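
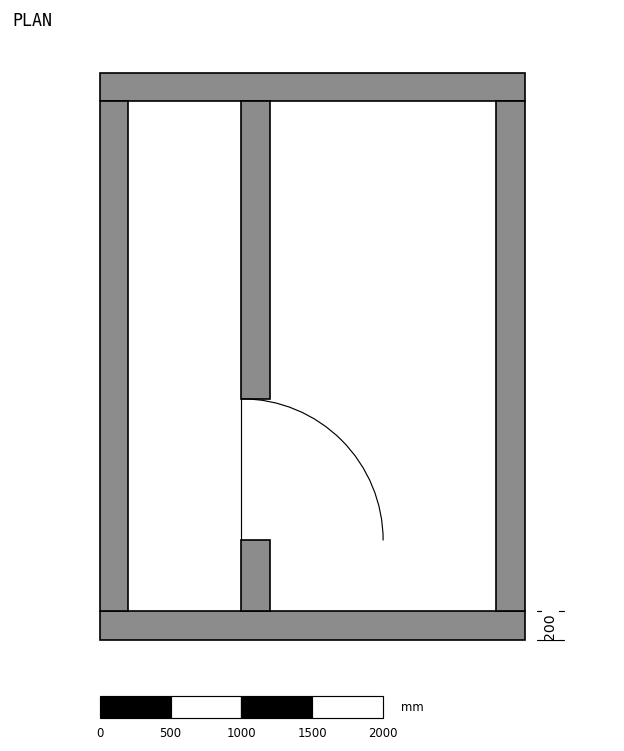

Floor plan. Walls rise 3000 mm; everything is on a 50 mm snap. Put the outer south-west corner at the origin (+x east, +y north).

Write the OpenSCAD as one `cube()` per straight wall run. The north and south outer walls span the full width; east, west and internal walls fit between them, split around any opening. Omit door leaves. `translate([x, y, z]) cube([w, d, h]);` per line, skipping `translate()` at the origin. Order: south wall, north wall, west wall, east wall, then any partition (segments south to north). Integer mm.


cube([3000, 200, 3000]);
translate([0, 3800, 0]) cube([3000, 200, 3000]);
translate([0, 200, 0]) cube([200, 3600, 3000]);
translate([2800, 200, 0]) cube([200, 3600, 3000]);
translate([1000, 200, 0]) cube([200, 500, 3000]);
translate([1000, 1700, 0]) cube([200, 2100, 3000]);


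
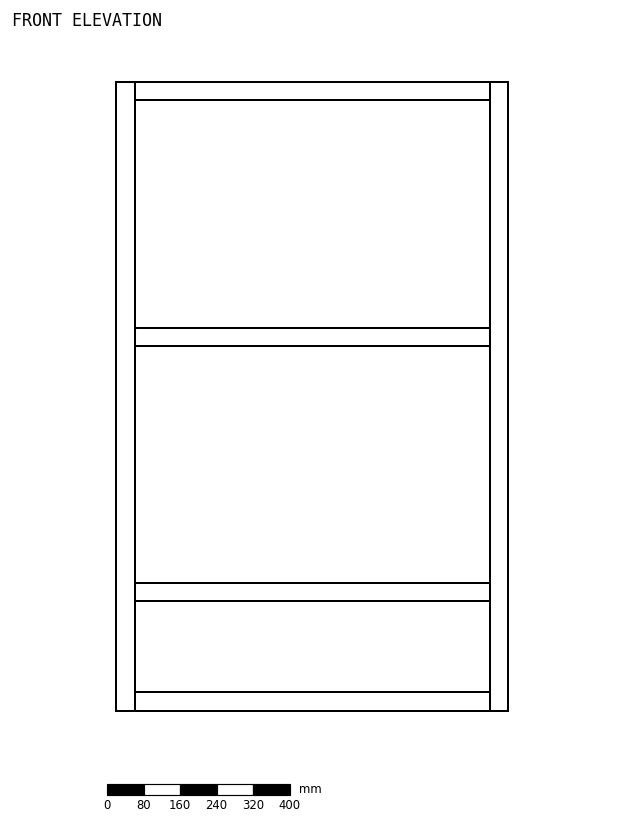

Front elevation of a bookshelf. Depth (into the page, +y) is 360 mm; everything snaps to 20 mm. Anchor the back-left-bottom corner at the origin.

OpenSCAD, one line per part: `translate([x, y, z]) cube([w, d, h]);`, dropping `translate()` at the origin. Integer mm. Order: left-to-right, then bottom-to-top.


cube([40, 360, 1380]);
translate([40, 0, 0]) cube([780, 360, 40]);
translate([40, 0, 240]) cube([780, 360, 40]);
translate([40, 0, 800]) cube([780, 360, 40]);
translate([40, 0, 1340]) cube([780, 360, 40]);
translate([820, 0, 0]) cube([40, 360, 1380]);


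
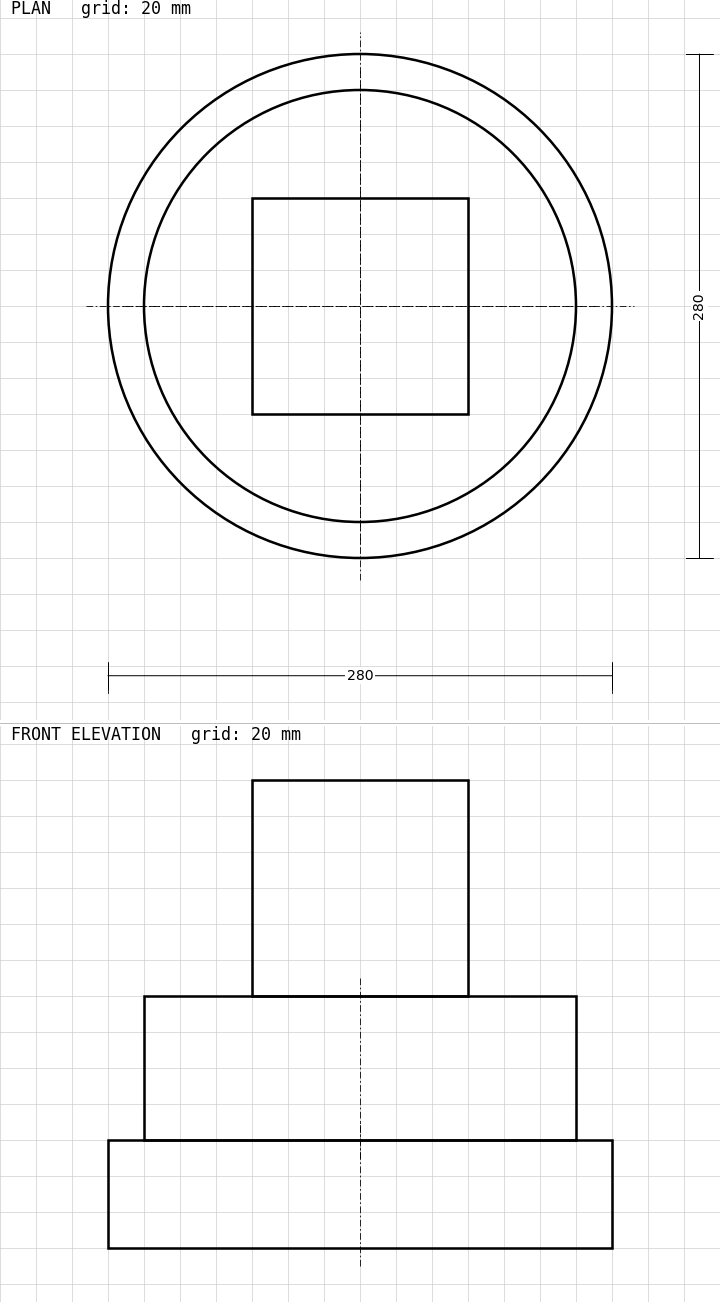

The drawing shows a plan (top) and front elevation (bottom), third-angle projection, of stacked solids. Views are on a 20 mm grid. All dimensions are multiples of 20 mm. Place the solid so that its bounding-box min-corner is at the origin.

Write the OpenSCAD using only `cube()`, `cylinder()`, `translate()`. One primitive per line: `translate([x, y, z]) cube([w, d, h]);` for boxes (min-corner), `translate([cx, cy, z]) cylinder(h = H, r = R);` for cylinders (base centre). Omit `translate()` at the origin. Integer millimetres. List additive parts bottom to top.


translate([140, 140, 0]) cylinder(h = 60, r = 140);
translate([140, 140, 60]) cylinder(h = 80, r = 120);
translate([80, 80, 140]) cube([120, 120, 120]);


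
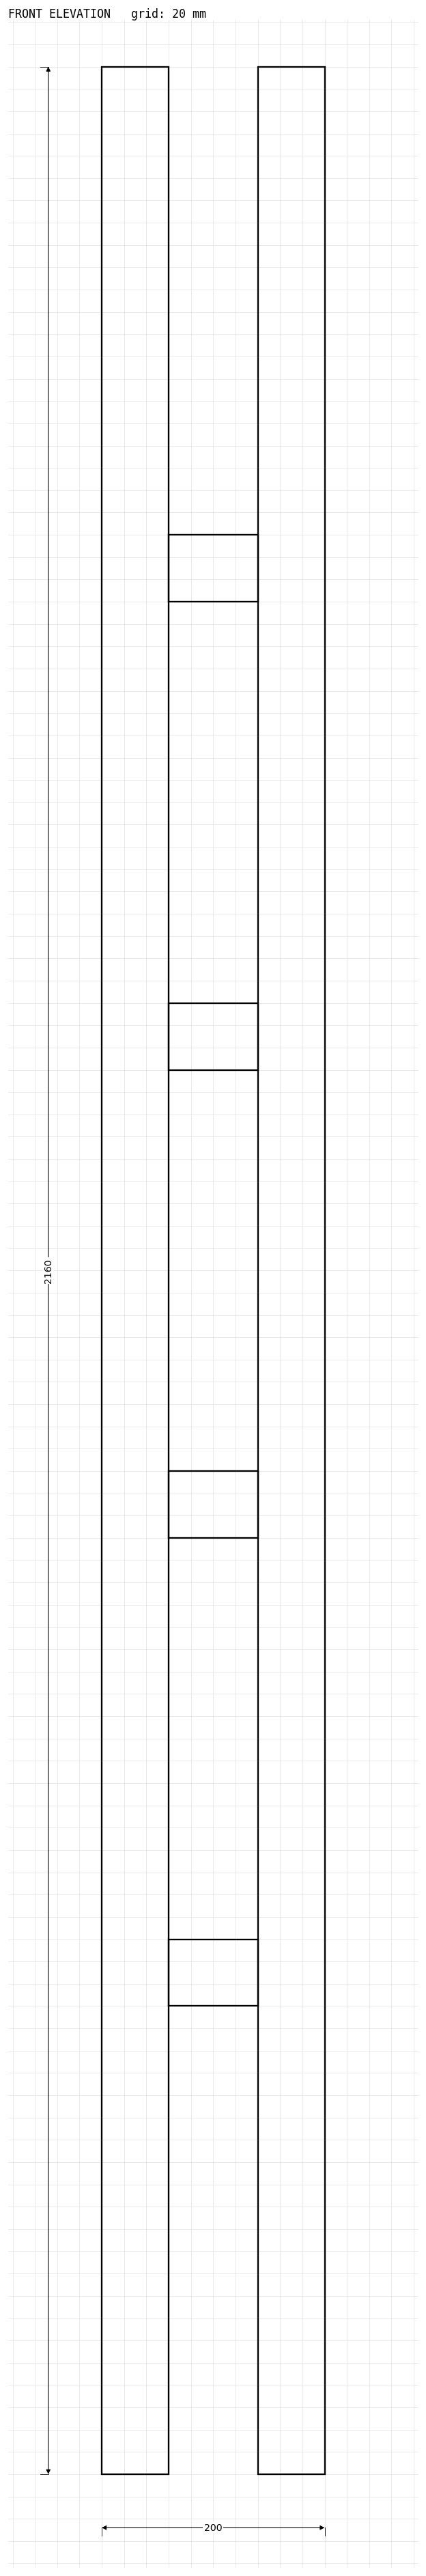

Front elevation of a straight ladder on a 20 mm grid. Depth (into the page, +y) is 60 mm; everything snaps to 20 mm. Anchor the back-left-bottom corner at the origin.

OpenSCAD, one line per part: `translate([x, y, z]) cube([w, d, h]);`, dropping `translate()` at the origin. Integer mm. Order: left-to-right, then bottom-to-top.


cube([60, 60, 2160]);
translate([60, 0, 420]) cube([80, 60, 60]);
translate([60, 0, 840]) cube([80, 60, 60]);
translate([60, 0, 1260]) cube([80, 60, 60]);
translate([60, 0, 1680]) cube([80, 60, 60]);
translate([140, 0, 0]) cube([60, 60, 2160]);


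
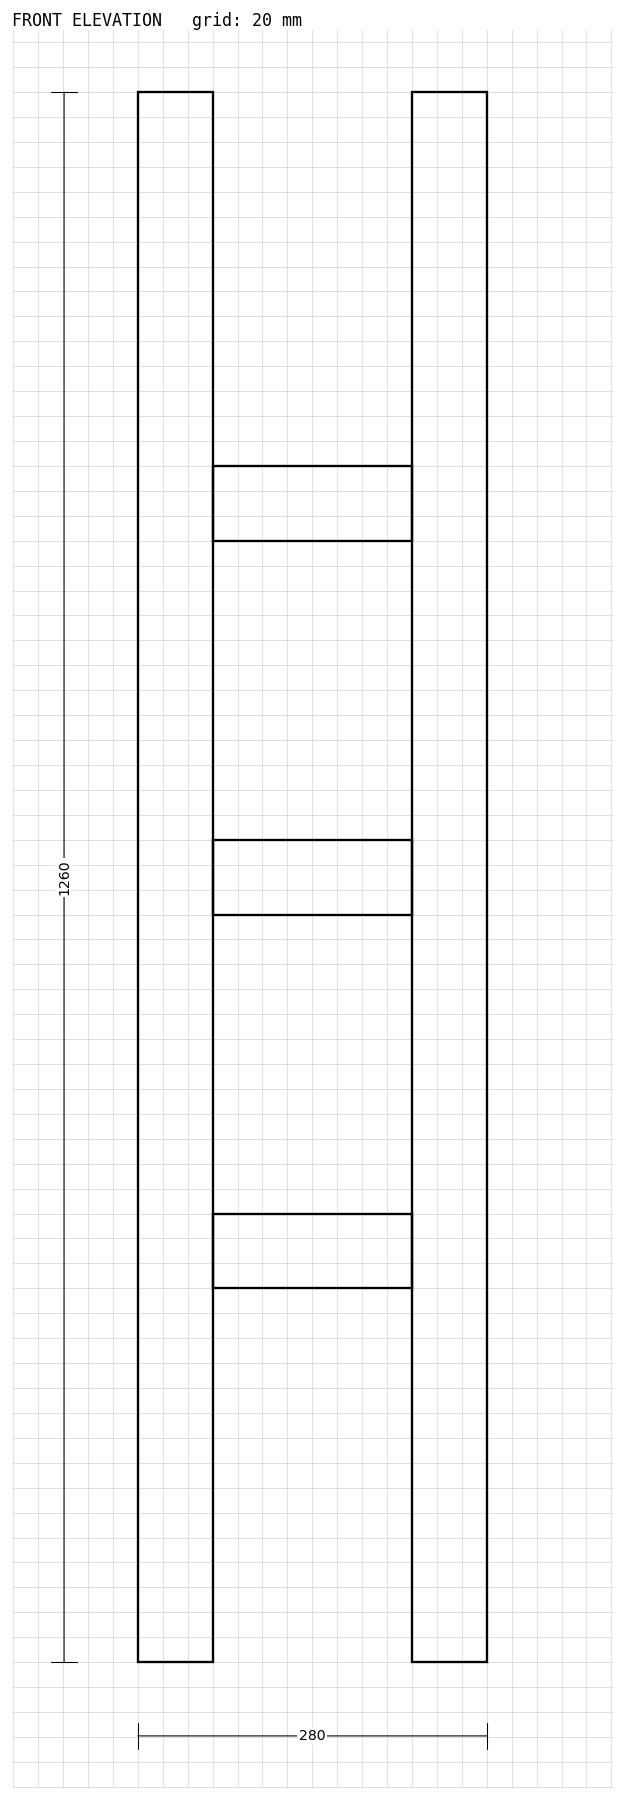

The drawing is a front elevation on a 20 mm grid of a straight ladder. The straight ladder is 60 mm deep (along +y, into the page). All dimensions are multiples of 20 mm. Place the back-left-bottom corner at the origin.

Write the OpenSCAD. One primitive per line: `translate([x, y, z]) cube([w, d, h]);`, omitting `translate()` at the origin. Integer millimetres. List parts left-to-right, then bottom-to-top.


cube([60, 60, 1260]);
translate([60, 0, 300]) cube([160, 60, 60]);
translate([60, 0, 600]) cube([160, 60, 60]);
translate([60, 0, 900]) cube([160, 60, 60]);
translate([220, 0, 0]) cube([60, 60, 1260]);


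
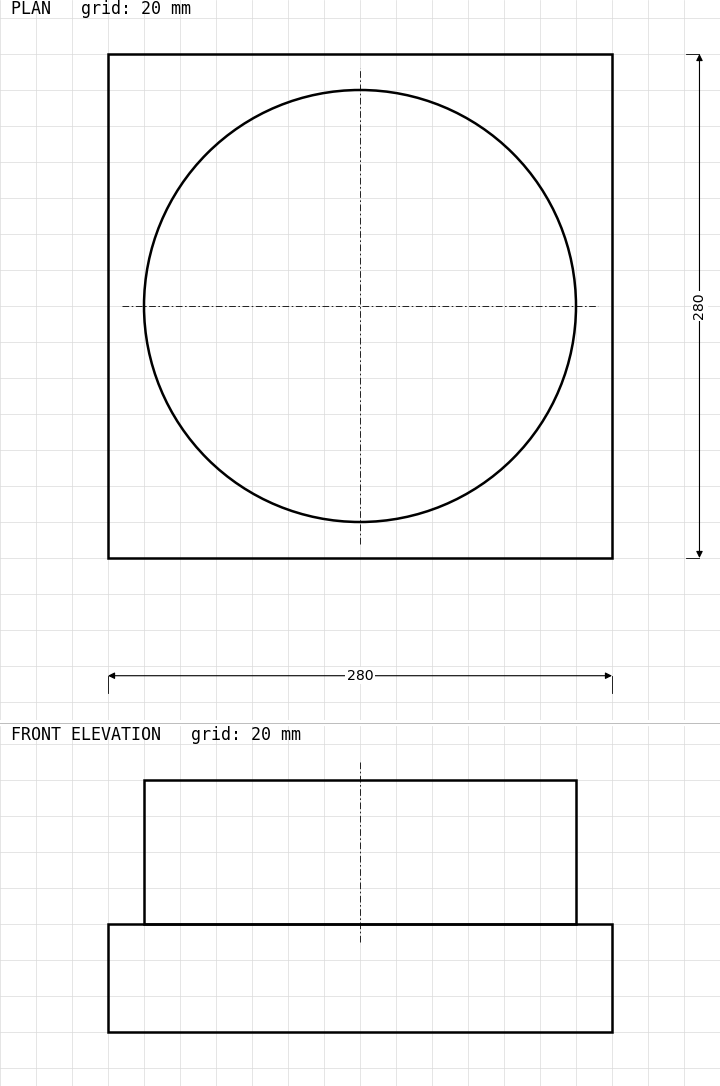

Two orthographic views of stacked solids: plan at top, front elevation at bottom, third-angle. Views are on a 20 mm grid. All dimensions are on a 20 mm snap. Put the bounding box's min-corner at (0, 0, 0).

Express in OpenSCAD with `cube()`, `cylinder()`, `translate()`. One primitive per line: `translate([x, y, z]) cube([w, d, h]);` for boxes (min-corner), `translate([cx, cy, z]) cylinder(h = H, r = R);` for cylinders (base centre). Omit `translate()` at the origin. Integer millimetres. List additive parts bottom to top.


cube([280, 280, 60]);
translate([140, 140, 60]) cylinder(h = 80, r = 120);


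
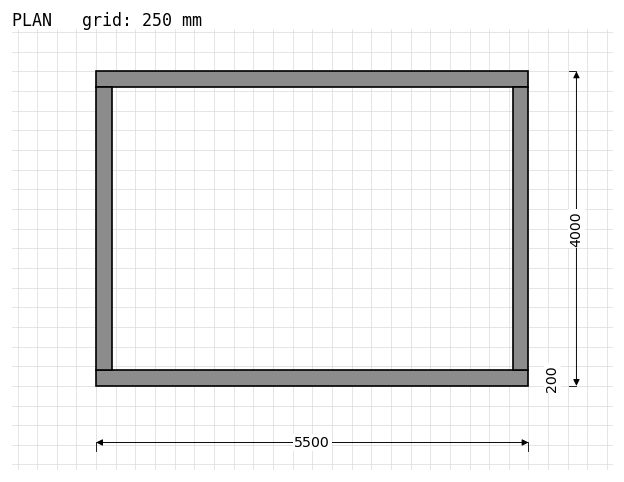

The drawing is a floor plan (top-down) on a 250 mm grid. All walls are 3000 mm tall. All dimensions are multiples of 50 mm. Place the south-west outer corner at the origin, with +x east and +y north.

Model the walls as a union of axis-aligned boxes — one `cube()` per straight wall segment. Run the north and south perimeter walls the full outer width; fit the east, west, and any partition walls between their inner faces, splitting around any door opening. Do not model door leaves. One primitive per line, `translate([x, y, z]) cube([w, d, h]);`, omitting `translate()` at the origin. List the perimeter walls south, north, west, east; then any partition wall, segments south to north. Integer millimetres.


cube([5500, 200, 3000]);
translate([0, 3800, 0]) cube([5500, 200, 3000]);
translate([0, 200, 0]) cube([200, 3600, 3000]);
translate([5300, 200, 0]) cube([200, 3600, 3000]);


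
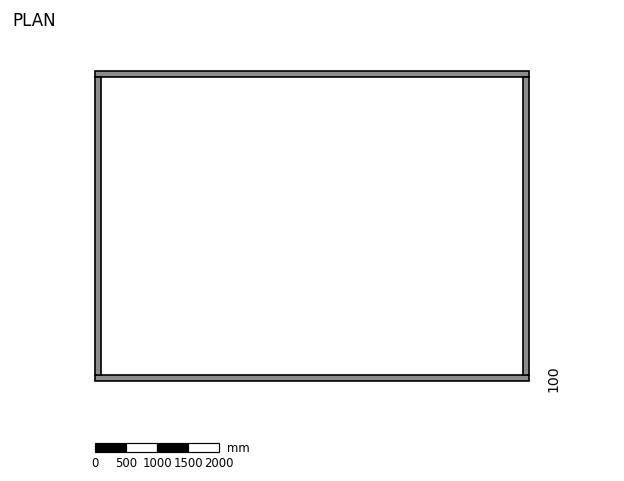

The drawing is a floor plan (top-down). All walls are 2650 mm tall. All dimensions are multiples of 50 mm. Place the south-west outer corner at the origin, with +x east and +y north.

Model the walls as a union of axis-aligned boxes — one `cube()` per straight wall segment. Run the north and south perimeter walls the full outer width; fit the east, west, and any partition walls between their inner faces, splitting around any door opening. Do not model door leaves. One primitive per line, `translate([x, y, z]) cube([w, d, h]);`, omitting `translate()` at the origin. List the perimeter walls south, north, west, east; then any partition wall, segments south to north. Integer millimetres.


cube([7000, 100, 2650]);
translate([0, 4900, 0]) cube([7000, 100, 2650]);
translate([0, 100, 0]) cube([100, 4800, 2650]);
translate([6900, 100, 0]) cube([100, 4800, 2650]);


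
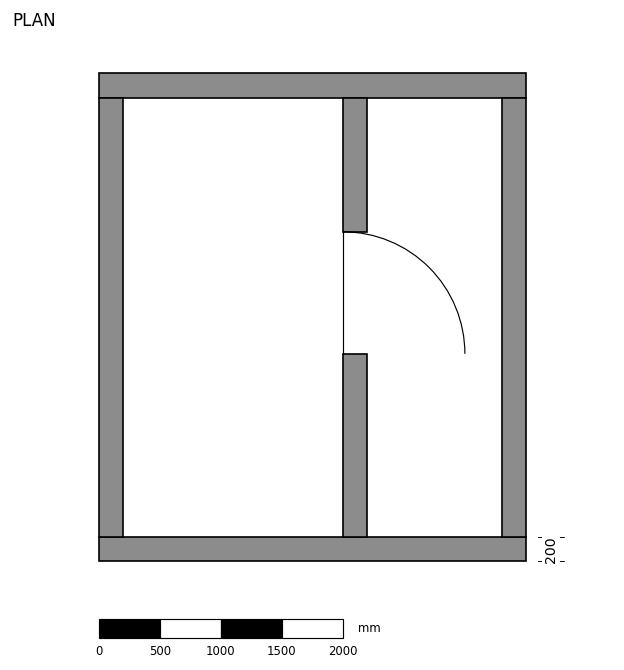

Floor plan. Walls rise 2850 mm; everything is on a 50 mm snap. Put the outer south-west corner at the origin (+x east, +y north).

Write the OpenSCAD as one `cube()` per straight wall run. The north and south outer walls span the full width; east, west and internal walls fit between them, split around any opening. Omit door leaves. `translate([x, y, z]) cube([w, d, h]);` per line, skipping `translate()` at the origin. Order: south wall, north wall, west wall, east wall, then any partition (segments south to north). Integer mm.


cube([3500, 200, 2850]);
translate([0, 3800, 0]) cube([3500, 200, 2850]);
translate([0, 200, 0]) cube([200, 3600, 2850]);
translate([3300, 200, 0]) cube([200, 3600, 2850]);
translate([2000, 200, 0]) cube([200, 1500, 2850]);
translate([2000, 2700, 0]) cube([200, 1100, 2850]);


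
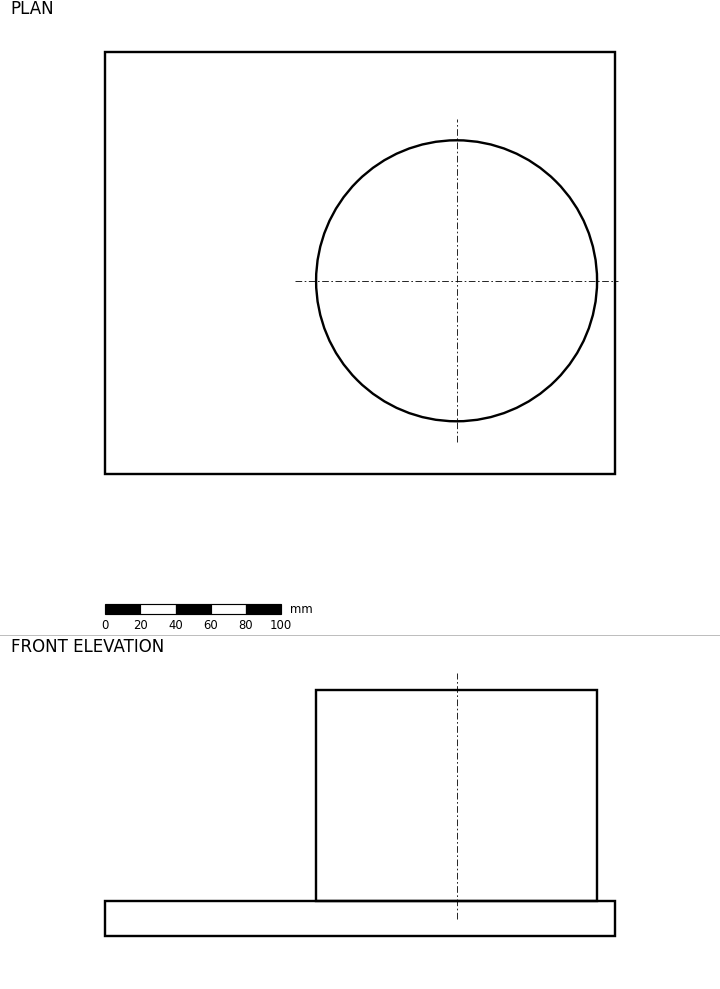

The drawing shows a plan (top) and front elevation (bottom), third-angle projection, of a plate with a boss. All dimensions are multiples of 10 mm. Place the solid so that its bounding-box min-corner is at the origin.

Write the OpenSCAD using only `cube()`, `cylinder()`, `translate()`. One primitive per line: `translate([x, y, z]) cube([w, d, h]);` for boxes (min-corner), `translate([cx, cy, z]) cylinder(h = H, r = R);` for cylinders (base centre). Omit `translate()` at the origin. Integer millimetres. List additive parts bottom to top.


cube([290, 240, 20]);
translate([200, 110, 20]) cylinder(h = 120, r = 80);


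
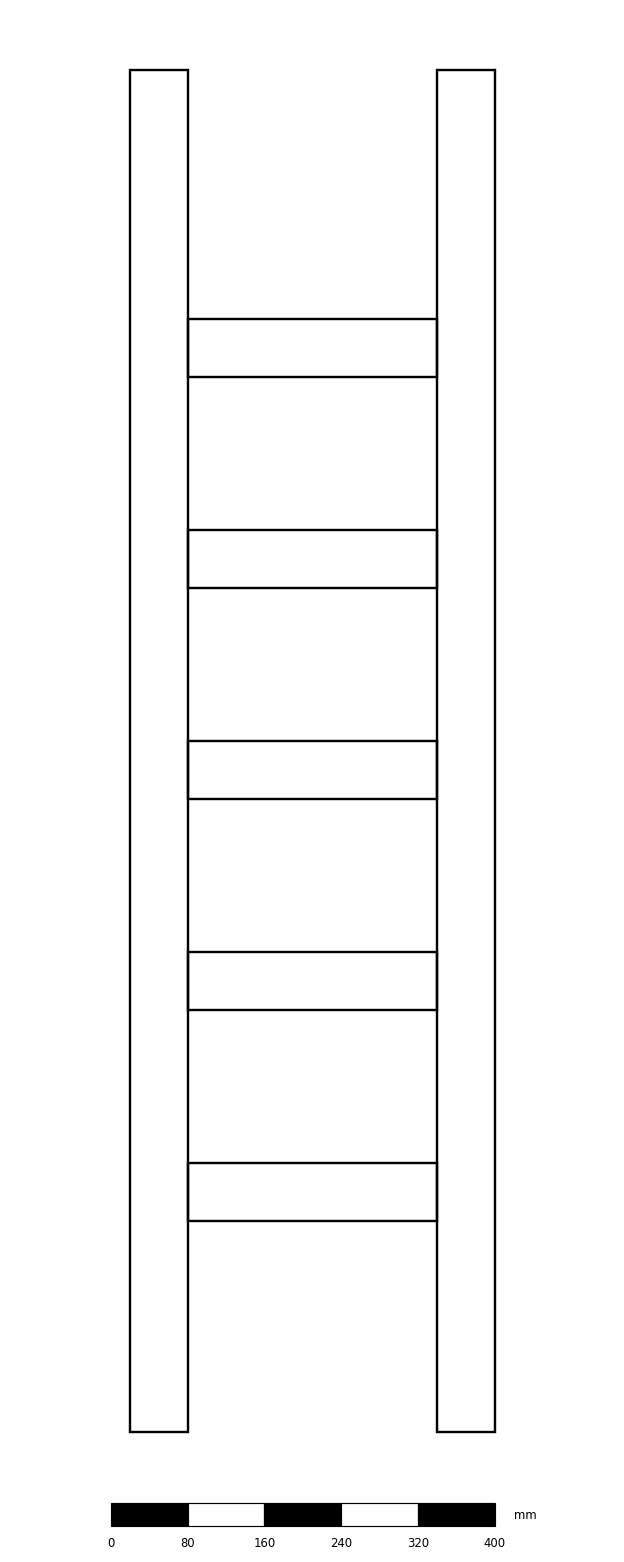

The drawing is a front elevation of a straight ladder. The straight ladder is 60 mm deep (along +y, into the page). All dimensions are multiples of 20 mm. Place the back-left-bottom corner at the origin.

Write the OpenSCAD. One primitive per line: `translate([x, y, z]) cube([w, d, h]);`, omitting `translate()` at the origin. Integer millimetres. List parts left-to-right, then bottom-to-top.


cube([60, 60, 1420]);
translate([60, 0, 220]) cube([260, 60, 60]);
translate([60, 0, 440]) cube([260, 60, 60]);
translate([60, 0, 660]) cube([260, 60, 60]);
translate([60, 0, 880]) cube([260, 60, 60]);
translate([60, 0, 1100]) cube([260, 60, 60]);
translate([320, 0, 0]) cube([60, 60, 1420]);


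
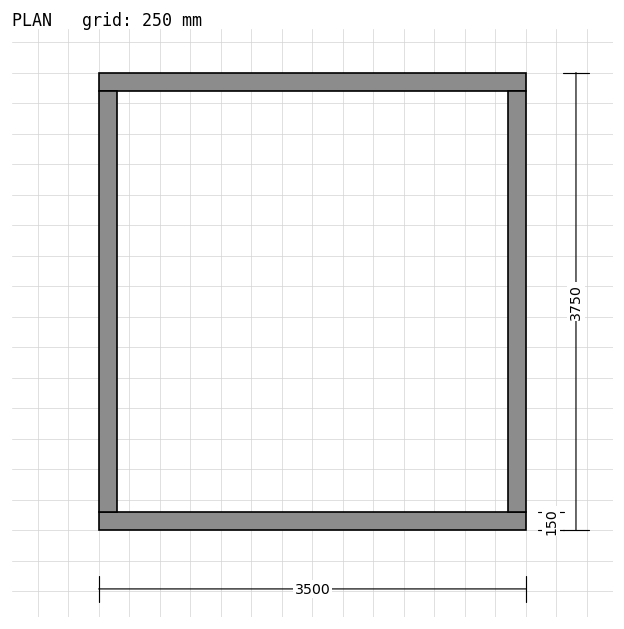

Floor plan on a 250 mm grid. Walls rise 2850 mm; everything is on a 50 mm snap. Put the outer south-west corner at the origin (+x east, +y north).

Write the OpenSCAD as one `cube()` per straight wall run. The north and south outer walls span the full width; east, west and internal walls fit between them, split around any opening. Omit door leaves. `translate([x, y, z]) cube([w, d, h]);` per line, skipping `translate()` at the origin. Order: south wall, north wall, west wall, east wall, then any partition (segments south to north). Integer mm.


cube([3500, 150, 2850]);
translate([0, 3600, 0]) cube([3500, 150, 2850]);
translate([0, 150, 0]) cube([150, 3450, 2850]);
translate([3350, 150, 0]) cube([150, 3450, 2850]);


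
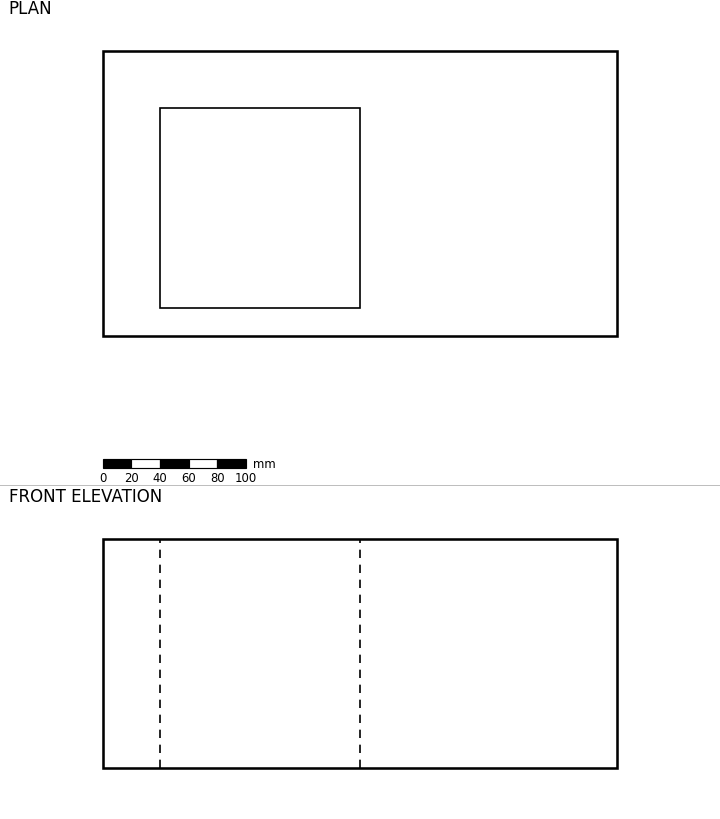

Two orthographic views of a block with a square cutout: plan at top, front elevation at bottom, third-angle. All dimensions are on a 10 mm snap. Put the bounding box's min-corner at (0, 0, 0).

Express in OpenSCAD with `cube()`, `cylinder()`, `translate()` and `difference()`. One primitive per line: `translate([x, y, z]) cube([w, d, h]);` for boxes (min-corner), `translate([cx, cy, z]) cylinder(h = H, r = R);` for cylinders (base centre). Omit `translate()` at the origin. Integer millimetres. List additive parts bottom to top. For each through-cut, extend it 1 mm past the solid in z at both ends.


difference() {
  cube([360, 200, 160]);
  translate([40, 20, -1]) cube([140, 140, 162]);
}


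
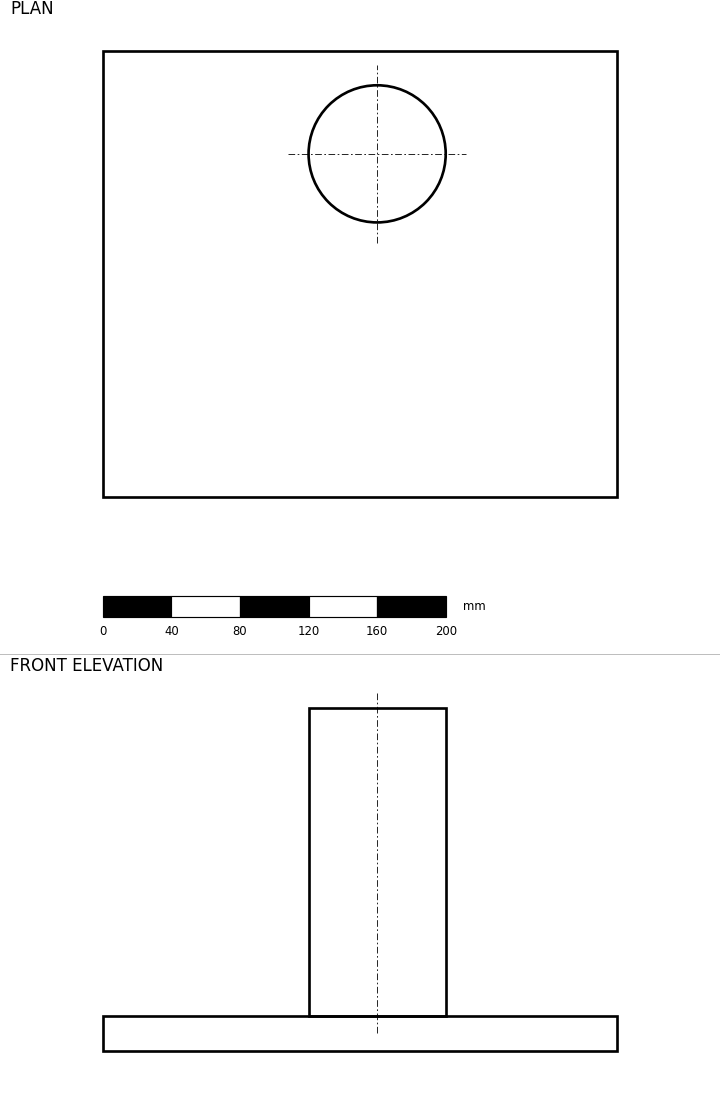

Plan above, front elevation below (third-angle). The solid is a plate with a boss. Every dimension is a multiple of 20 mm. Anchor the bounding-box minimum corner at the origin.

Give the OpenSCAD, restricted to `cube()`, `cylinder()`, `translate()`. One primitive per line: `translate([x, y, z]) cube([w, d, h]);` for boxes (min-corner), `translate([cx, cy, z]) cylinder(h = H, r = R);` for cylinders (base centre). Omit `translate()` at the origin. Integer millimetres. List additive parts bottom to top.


cube([300, 260, 20]);
translate([160, 200, 20]) cylinder(h = 180, r = 40);


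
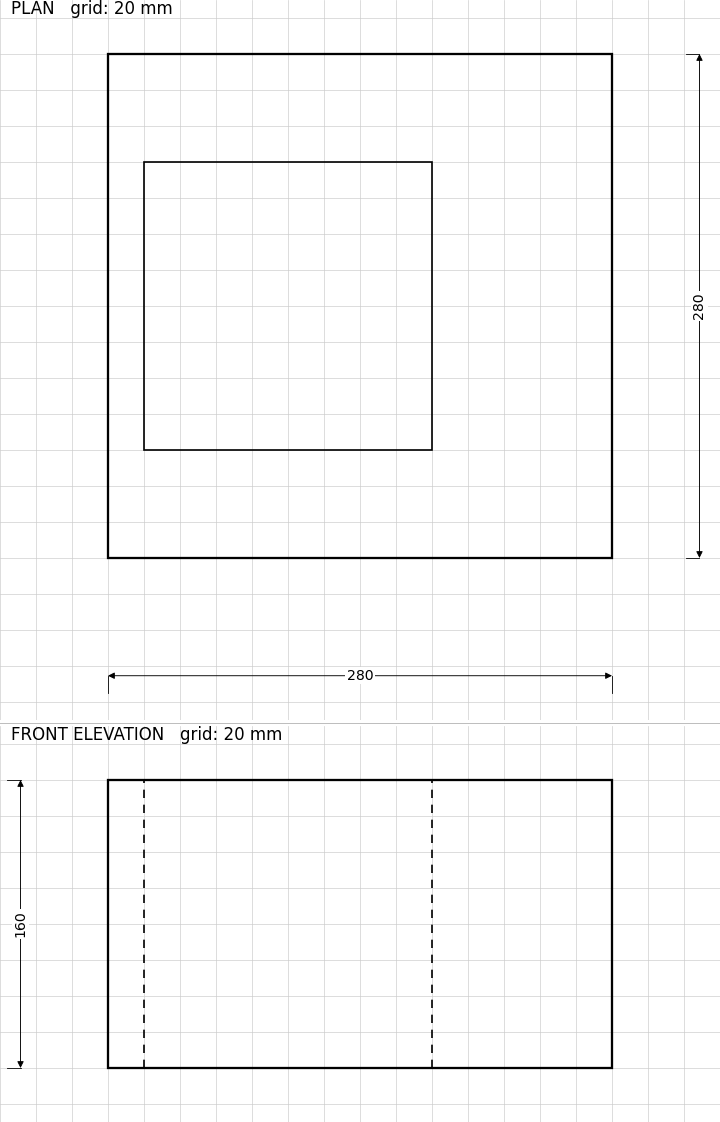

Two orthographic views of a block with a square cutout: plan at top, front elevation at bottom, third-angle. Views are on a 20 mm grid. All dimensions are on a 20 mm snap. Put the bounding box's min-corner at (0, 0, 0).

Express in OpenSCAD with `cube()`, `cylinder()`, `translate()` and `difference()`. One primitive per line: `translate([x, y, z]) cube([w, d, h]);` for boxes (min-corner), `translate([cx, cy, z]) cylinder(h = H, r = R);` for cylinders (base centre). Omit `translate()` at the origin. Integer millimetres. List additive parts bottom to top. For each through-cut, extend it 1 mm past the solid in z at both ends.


difference() {
  cube([280, 280, 160]);
  translate([20, 60, -1]) cube([160, 160, 162]);
}


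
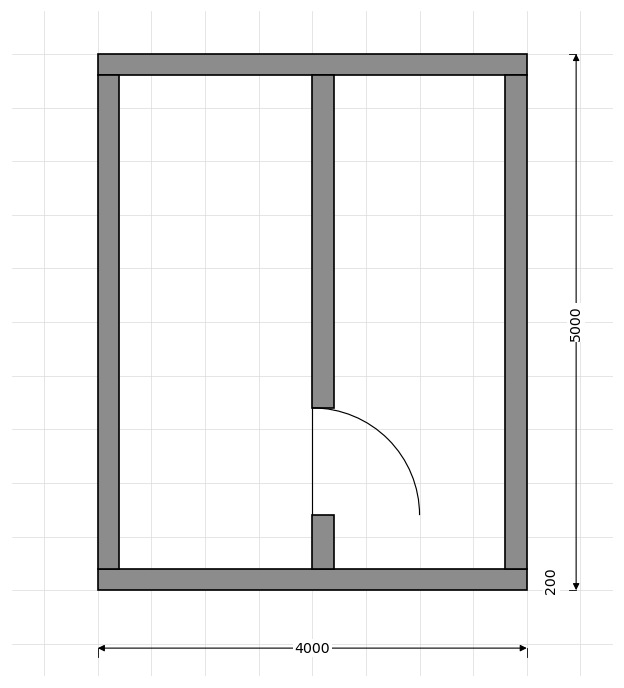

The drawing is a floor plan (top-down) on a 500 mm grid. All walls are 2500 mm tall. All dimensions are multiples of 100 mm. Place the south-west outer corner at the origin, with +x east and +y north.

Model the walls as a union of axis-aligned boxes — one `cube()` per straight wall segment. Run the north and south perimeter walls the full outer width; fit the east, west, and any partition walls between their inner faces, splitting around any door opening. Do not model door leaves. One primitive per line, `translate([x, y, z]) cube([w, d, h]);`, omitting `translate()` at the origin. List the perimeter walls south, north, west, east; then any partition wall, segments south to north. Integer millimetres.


cube([4000, 200, 2500]);
translate([0, 4800, 0]) cube([4000, 200, 2500]);
translate([0, 200, 0]) cube([200, 4600, 2500]);
translate([3800, 200, 0]) cube([200, 4600, 2500]);
translate([2000, 200, 0]) cube([200, 500, 2500]);
translate([2000, 1700, 0]) cube([200, 3100, 2500]);


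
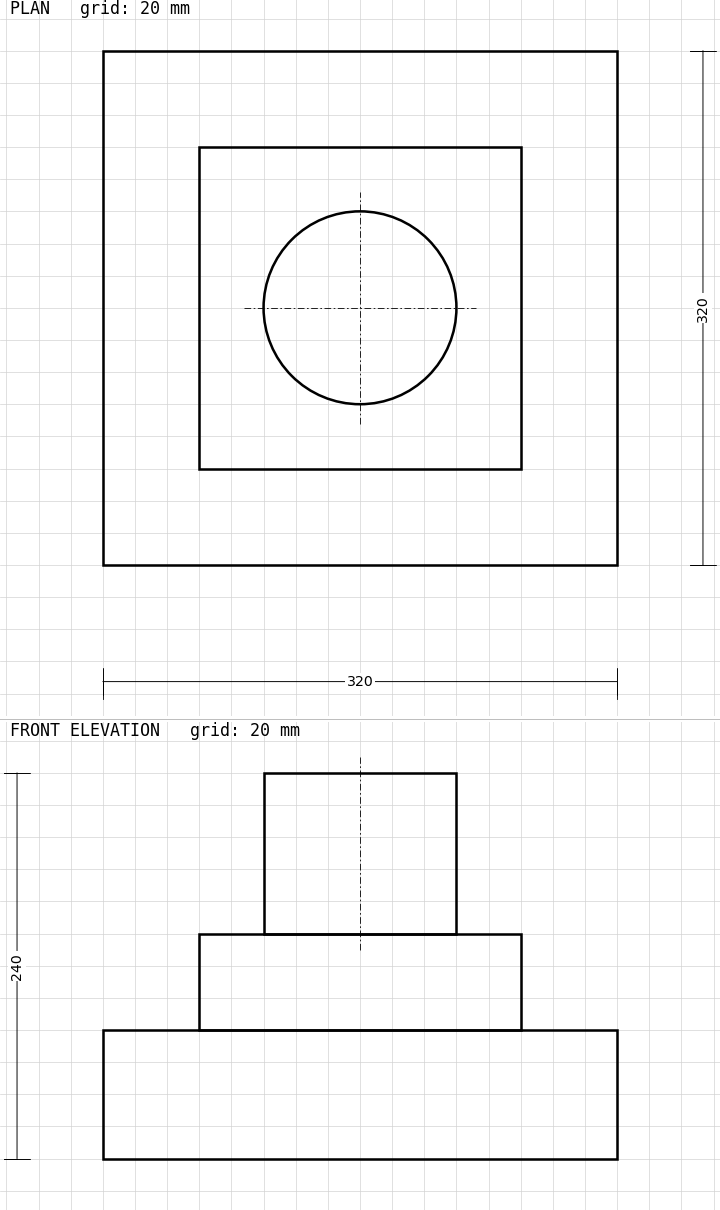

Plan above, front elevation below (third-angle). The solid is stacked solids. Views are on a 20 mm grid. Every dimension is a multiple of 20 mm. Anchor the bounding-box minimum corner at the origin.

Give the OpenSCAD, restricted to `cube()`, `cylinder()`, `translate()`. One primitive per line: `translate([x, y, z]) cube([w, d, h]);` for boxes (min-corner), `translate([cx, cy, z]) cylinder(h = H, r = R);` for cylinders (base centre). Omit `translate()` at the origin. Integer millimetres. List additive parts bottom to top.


cube([320, 320, 80]);
translate([60, 60, 80]) cube([200, 200, 60]);
translate([160, 160, 140]) cylinder(h = 100, r = 60);


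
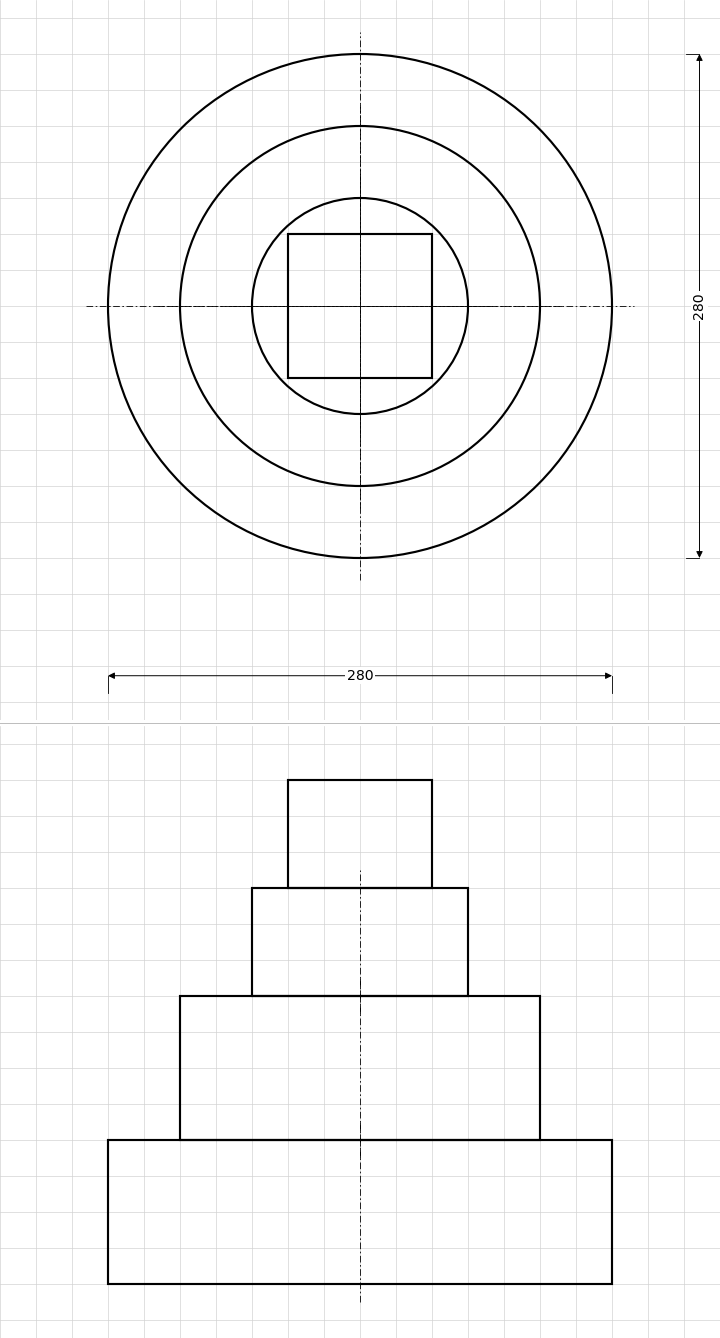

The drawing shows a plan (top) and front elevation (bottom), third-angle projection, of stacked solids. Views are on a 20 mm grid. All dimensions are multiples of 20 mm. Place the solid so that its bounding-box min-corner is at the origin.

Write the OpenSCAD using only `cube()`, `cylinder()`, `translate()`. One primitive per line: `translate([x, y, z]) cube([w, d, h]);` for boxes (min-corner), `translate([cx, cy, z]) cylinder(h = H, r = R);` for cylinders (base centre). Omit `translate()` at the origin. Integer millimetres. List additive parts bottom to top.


translate([140, 140, 0]) cylinder(h = 80, r = 140);
translate([140, 140, 80]) cylinder(h = 80, r = 100);
translate([140, 140, 160]) cylinder(h = 60, r = 60);
translate([100, 100, 220]) cube([80, 80, 60]);


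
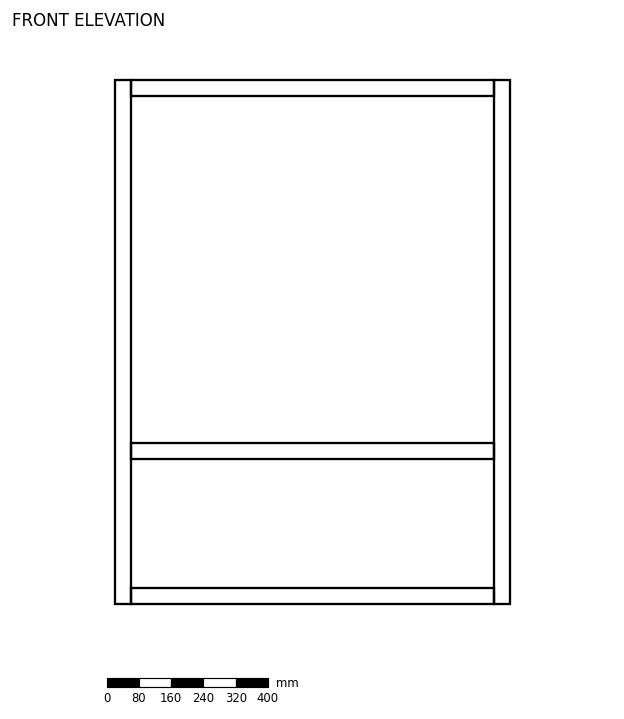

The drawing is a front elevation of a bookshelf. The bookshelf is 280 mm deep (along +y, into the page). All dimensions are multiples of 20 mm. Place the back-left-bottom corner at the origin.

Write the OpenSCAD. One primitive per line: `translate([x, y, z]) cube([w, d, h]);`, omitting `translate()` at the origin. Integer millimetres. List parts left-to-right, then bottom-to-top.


cube([40, 280, 1300]);
translate([40, 0, 0]) cube([900, 280, 40]);
translate([40, 0, 360]) cube([900, 280, 40]);
translate([40, 0, 1260]) cube([900, 280, 40]);
translate([940, 0, 0]) cube([40, 280, 1300]);


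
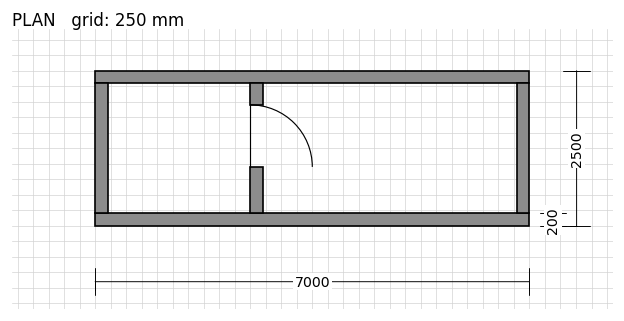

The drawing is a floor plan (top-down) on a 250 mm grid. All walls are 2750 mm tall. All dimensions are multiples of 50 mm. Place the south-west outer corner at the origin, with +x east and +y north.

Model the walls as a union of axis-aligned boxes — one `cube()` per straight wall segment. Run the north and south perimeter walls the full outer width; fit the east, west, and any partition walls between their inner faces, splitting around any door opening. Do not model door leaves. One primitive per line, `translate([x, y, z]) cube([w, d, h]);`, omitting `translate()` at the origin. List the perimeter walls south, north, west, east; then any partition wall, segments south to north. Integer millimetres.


cube([7000, 200, 2750]);
translate([0, 2300, 0]) cube([7000, 200, 2750]);
translate([0, 200, 0]) cube([200, 2100, 2750]);
translate([6800, 200, 0]) cube([200, 2100, 2750]);
translate([2500, 200, 0]) cube([200, 750, 2750]);
translate([2500, 1950, 0]) cube([200, 350, 2750]);


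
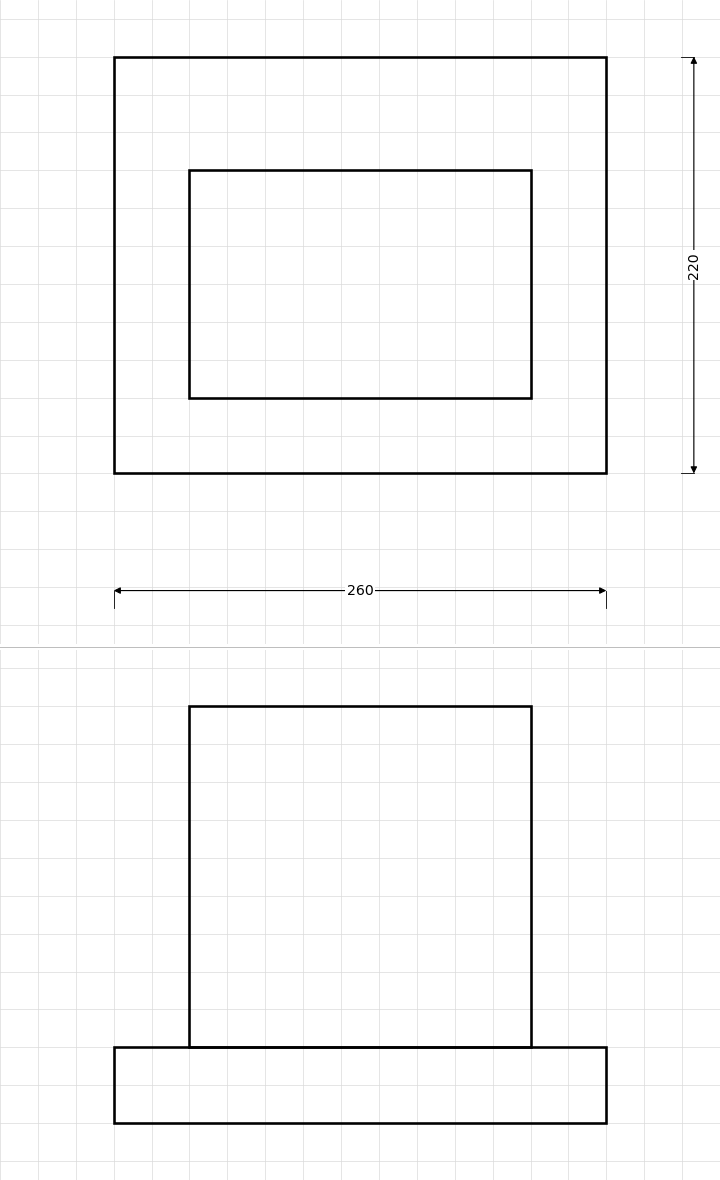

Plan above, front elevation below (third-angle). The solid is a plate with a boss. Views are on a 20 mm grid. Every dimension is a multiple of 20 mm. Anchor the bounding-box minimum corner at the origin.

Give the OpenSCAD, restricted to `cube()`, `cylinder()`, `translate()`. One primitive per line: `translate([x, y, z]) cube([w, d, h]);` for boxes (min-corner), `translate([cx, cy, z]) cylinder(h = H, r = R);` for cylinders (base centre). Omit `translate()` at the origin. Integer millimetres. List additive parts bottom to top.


cube([260, 220, 40]);
translate([40, 40, 40]) cube([180, 120, 180]);


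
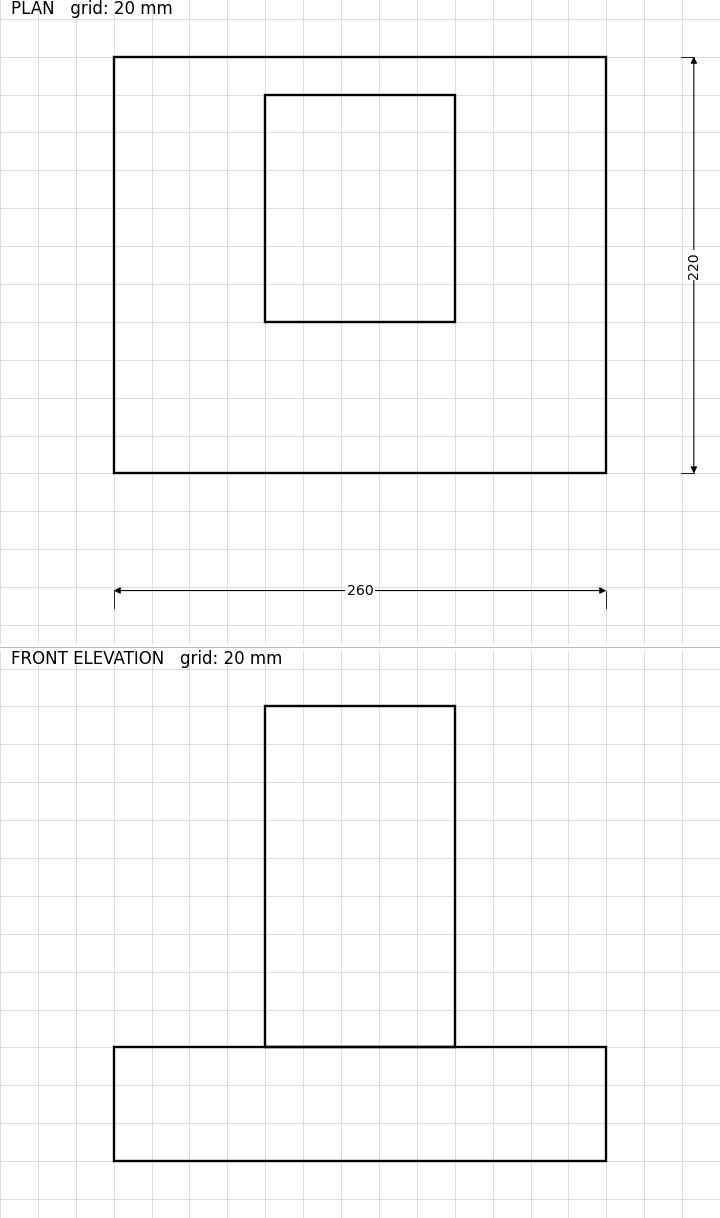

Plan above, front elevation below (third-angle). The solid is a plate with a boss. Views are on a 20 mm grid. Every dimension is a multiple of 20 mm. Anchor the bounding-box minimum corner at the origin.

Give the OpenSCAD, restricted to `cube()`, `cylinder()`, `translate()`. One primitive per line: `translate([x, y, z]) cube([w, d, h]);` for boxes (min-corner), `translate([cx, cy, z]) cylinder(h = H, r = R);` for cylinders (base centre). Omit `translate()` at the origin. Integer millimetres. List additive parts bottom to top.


cube([260, 220, 60]);
translate([80, 80, 60]) cube([100, 120, 180]);


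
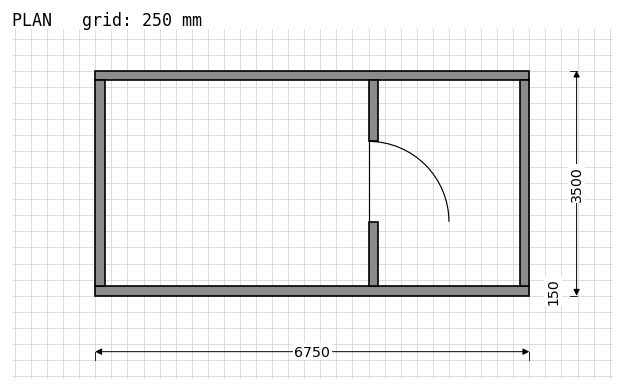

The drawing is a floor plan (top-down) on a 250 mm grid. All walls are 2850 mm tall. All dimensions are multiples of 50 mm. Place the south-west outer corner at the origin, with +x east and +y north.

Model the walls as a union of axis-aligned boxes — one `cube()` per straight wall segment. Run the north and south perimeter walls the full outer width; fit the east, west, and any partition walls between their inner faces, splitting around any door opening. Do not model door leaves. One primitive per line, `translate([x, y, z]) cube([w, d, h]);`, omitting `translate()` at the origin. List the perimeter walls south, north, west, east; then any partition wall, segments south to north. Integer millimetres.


cube([6750, 150, 2850]);
translate([0, 3350, 0]) cube([6750, 150, 2850]);
translate([0, 150, 0]) cube([150, 3200, 2850]);
translate([6600, 150, 0]) cube([150, 3200, 2850]);
translate([4250, 150, 0]) cube([150, 1000, 2850]);
translate([4250, 2400, 0]) cube([150, 950, 2850]);


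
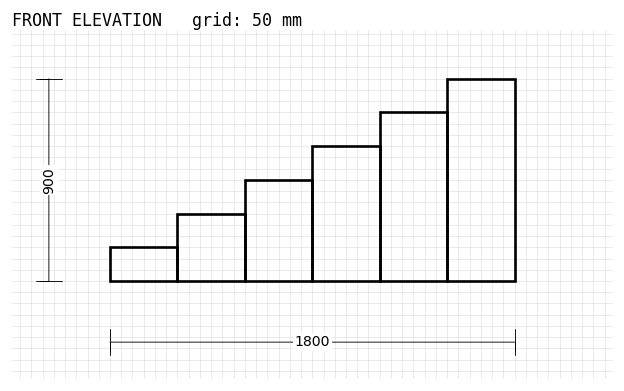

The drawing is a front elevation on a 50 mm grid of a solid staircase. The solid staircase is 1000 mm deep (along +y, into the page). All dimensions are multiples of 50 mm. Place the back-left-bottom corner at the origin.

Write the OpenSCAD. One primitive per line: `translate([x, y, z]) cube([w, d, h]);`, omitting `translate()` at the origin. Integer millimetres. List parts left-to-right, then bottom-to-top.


cube([300, 1000, 150]);
translate([300, 0, 0]) cube([300, 1000, 300]);
translate([600, 0, 0]) cube([300, 1000, 450]);
translate([900, 0, 0]) cube([300, 1000, 600]);
translate([1200, 0, 0]) cube([300, 1000, 750]);
translate([1500, 0, 0]) cube([300, 1000, 900]);


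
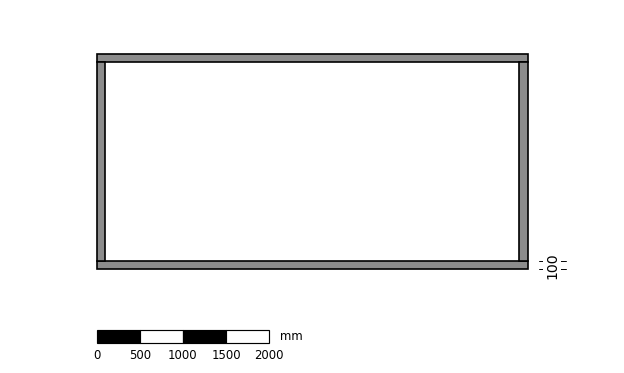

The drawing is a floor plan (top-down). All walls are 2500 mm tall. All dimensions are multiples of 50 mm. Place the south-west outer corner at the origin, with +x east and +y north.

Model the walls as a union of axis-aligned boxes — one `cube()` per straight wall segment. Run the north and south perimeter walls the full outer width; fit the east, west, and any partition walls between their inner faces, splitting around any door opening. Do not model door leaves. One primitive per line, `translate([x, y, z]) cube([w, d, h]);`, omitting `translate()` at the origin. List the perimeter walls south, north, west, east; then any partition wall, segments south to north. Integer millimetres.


cube([5000, 100, 2500]);
translate([0, 2400, 0]) cube([5000, 100, 2500]);
translate([0, 100, 0]) cube([100, 2300, 2500]);
translate([4900, 100, 0]) cube([100, 2300, 2500]);


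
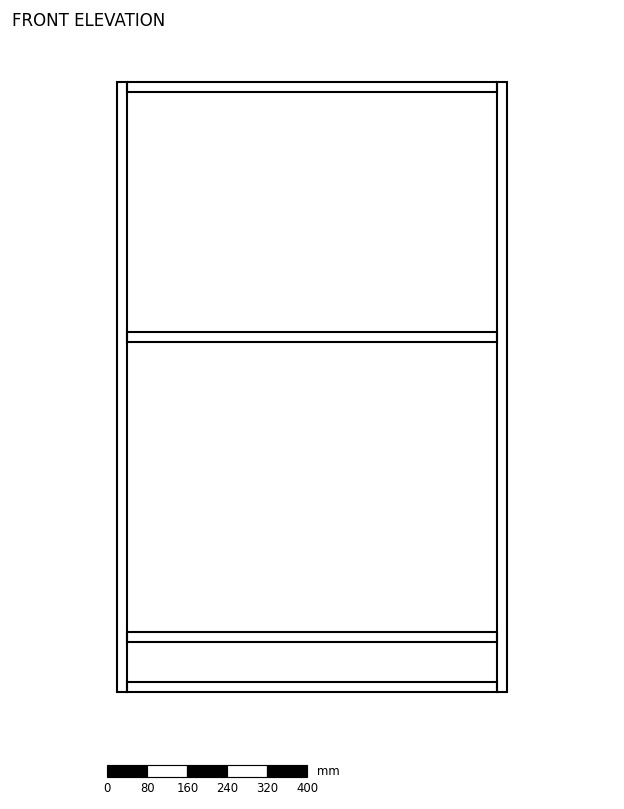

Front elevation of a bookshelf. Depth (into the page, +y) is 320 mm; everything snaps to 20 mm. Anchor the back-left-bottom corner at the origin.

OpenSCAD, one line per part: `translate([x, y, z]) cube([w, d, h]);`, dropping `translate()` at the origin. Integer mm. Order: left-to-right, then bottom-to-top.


cube([20, 320, 1220]);
translate([20, 0, 0]) cube([740, 320, 20]);
translate([20, 0, 100]) cube([740, 320, 20]);
translate([20, 0, 700]) cube([740, 320, 20]);
translate([20, 0, 1200]) cube([740, 320, 20]);
translate([760, 0, 0]) cube([20, 320, 1220]);


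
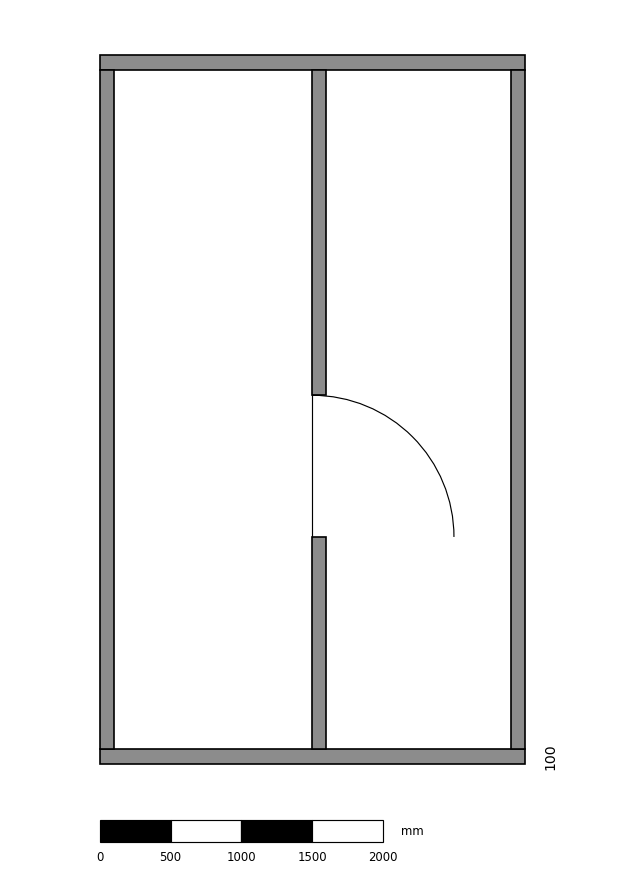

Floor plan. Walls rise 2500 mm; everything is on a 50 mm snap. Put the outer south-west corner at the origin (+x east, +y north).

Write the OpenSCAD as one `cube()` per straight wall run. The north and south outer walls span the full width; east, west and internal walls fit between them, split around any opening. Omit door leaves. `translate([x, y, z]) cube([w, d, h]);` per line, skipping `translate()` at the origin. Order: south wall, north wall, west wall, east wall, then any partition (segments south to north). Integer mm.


cube([3000, 100, 2500]);
translate([0, 4900, 0]) cube([3000, 100, 2500]);
translate([0, 100, 0]) cube([100, 4800, 2500]);
translate([2900, 100, 0]) cube([100, 4800, 2500]);
translate([1500, 100, 0]) cube([100, 1500, 2500]);
translate([1500, 2600, 0]) cube([100, 2300, 2500]);


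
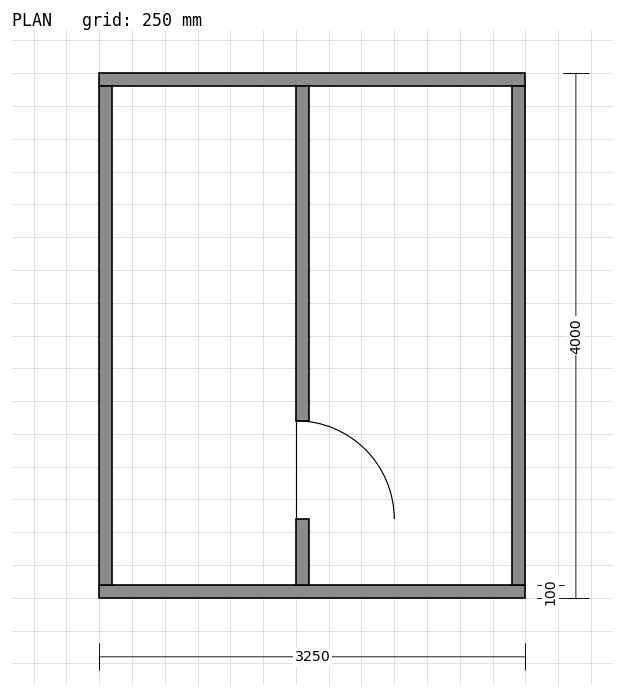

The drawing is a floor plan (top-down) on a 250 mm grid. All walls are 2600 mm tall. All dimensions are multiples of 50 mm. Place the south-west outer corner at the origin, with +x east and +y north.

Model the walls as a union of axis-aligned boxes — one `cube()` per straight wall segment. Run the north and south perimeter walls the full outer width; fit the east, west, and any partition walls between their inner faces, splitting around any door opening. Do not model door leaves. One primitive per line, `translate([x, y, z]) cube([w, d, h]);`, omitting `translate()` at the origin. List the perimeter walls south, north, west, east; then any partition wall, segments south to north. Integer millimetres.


cube([3250, 100, 2600]);
translate([0, 3900, 0]) cube([3250, 100, 2600]);
translate([0, 100, 0]) cube([100, 3800, 2600]);
translate([3150, 100, 0]) cube([100, 3800, 2600]);
translate([1500, 100, 0]) cube([100, 500, 2600]);
translate([1500, 1350, 0]) cube([100, 2550, 2600]);


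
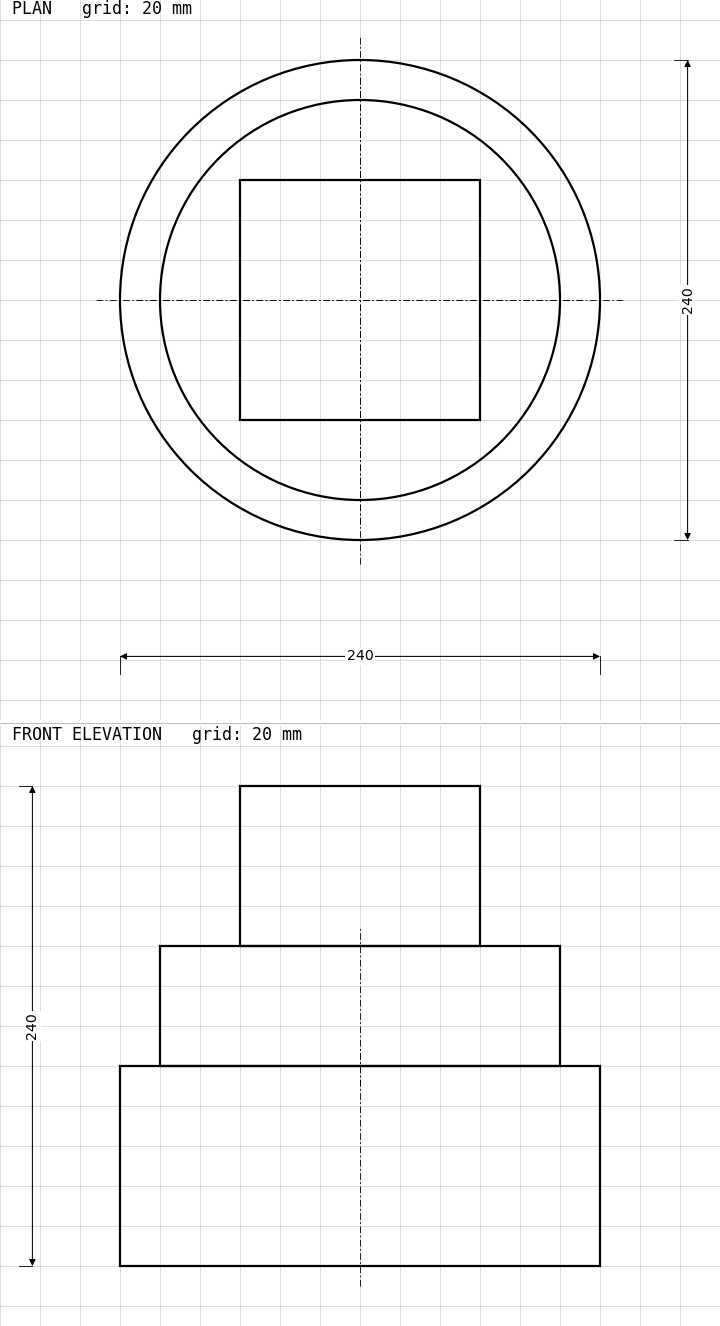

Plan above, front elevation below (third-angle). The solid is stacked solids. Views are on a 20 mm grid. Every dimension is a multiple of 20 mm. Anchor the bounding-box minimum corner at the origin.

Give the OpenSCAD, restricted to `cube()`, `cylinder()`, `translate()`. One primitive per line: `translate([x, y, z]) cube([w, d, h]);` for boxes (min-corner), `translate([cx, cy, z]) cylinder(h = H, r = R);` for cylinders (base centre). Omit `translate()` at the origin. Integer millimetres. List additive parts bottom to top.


translate([120, 120, 0]) cylinder(h = 100, r = 120);
translate([120, 120, 100]) cylinder(h = 60, r = 100);
translate([60, 60, 160]) cube([120, 120, 80]);


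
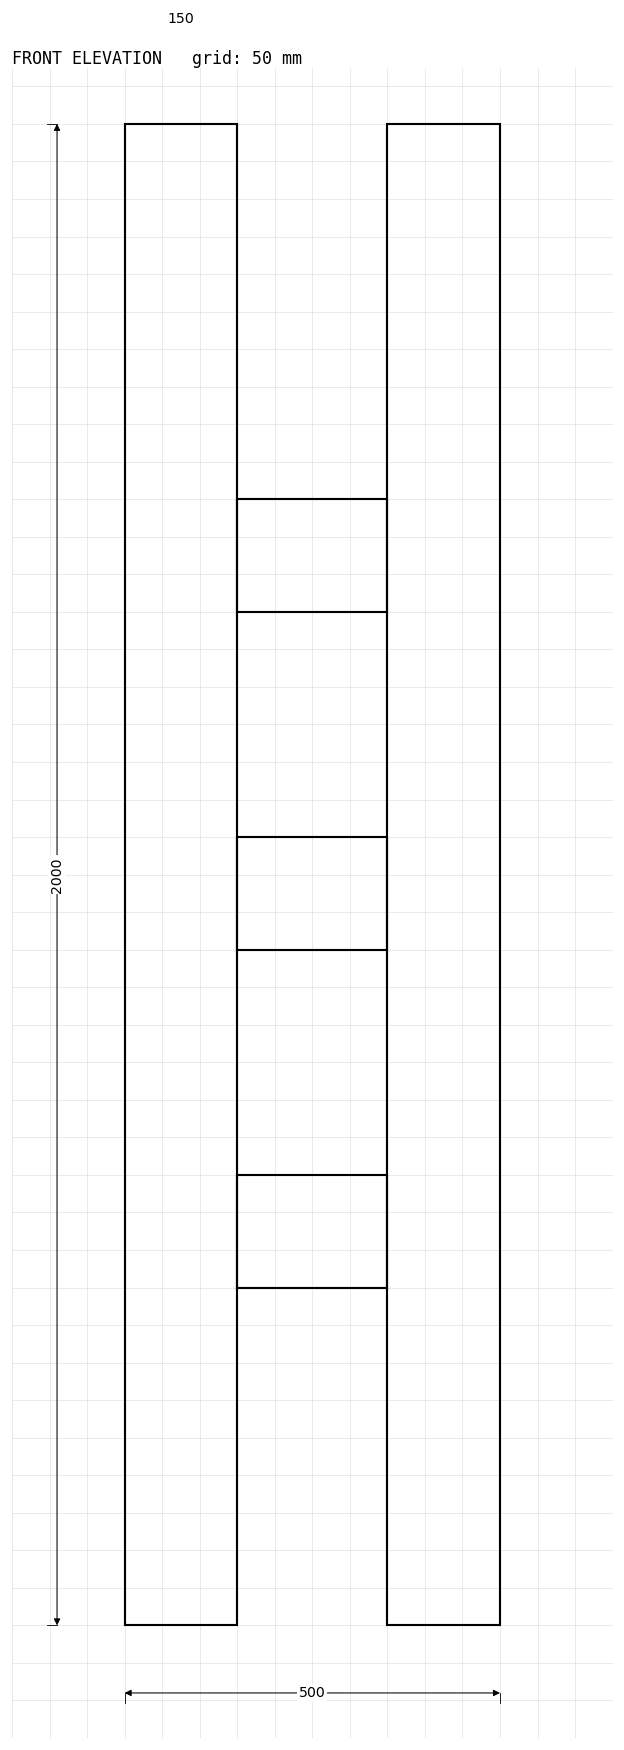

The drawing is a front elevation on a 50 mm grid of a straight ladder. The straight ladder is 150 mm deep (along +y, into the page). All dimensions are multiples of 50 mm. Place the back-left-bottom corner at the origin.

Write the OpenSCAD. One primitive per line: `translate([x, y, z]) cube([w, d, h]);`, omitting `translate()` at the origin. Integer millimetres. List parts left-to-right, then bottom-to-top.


cube([150, 150, 2000]);
translate([150, 0, 450]) cube([200, 150, 150]);
translate([150, 0, 900]) cube([200, 150, 150]);
translate([150, 0, 1350]) cube([200, 150, 150]);
translate([350, 0, 0]) cube([150, 150, 2000]);


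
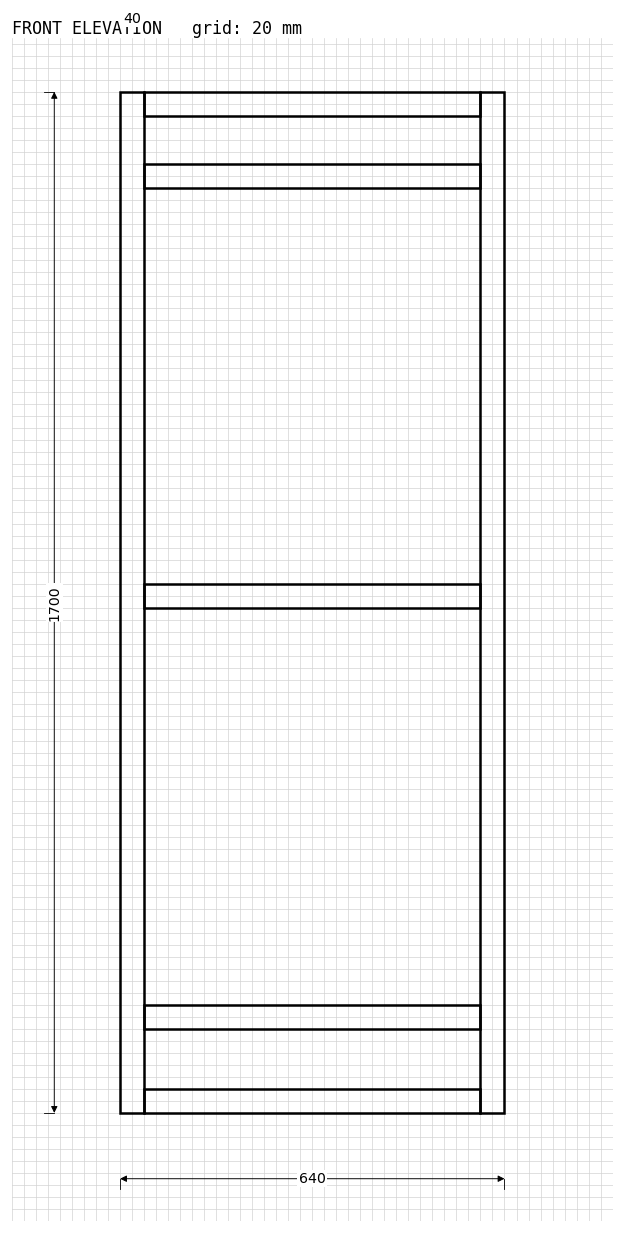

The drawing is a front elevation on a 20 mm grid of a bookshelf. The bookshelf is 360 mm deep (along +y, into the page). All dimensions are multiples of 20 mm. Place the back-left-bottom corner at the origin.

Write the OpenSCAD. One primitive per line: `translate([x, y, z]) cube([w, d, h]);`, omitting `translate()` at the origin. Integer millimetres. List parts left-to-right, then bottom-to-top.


cube([40, 360, 1700]);
translate([40, 0, 0]) cube([560, 360, 40]);
translate([40, 0, 140]) cube([560, 360, 40]);
translate([40, 0, 840]) cube([560, 360, 40]);
translate([40, 0, 1540]) cube([560, 360, 40]);
translate([40, 0, 1660]) cube([560, 360, 40]);
translate([600, 0, 0]) cube([40, 360, 1700]);


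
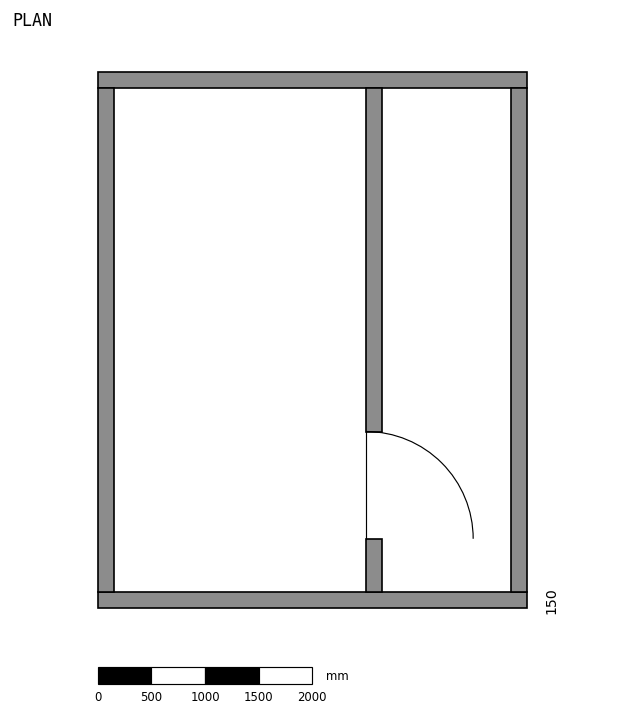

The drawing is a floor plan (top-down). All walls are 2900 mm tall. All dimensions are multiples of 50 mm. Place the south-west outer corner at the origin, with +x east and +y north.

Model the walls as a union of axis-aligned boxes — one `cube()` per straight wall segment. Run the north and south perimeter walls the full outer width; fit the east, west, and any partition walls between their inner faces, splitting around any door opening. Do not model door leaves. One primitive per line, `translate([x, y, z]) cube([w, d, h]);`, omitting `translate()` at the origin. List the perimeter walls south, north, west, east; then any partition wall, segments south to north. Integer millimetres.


cube([4000, 150, 2900]);
translate([0, 4850, 0]) cube([4000, 150, 2900]);
translate([0, 150, 0]) cube([150, 4700, 2900]);
translate([3850, 150, 0]) cube([150, 4700, 2900]);
translate([2500, 150, 0]) cube([150, 500, 2900]);
translate([2500, 1650, 0]) cube([150, 3200, 2900]);


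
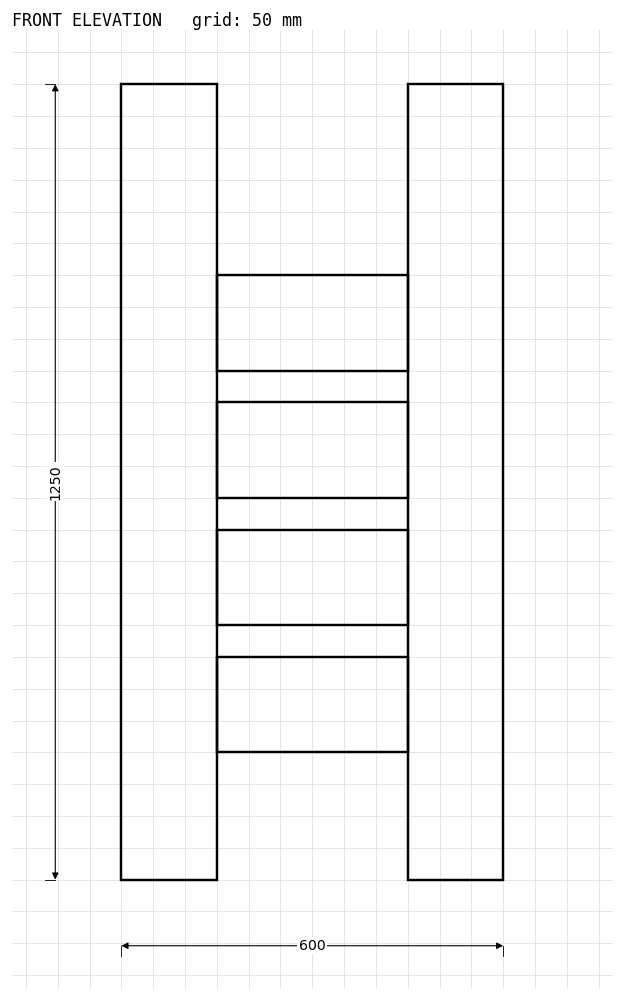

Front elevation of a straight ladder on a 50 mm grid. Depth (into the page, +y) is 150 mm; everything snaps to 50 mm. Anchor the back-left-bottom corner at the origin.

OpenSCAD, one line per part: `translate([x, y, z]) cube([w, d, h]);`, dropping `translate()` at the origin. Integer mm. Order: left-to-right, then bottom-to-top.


cube([150, 150, 1250]);
translate([150, 0, 200]) cube([300, 150, 150]);
translate([150, 0, 400]) cube([300, 150, 150]);
translate([150, 0, 600]) cube([300, 150, 150]);
translate([150, 0, 800]) cube([300, 150, 150]);
translate([450, 0, 0]) cube([150, 150, 1250]);


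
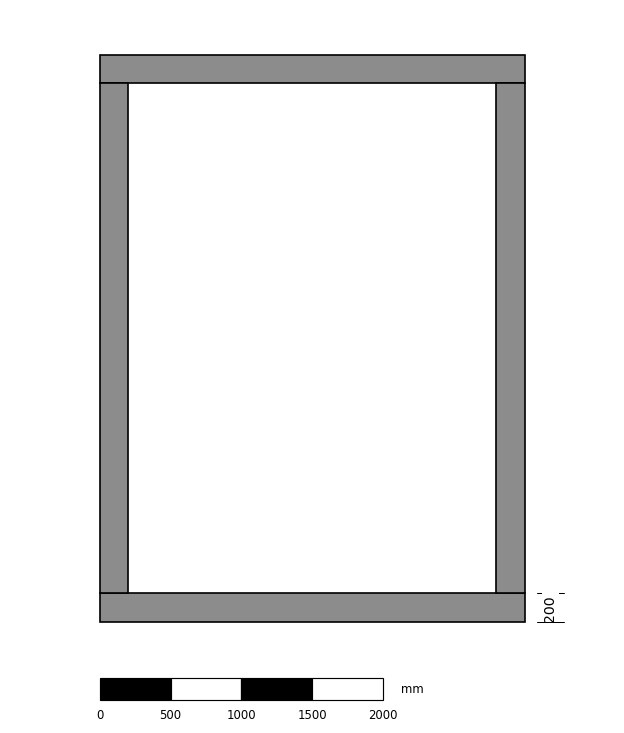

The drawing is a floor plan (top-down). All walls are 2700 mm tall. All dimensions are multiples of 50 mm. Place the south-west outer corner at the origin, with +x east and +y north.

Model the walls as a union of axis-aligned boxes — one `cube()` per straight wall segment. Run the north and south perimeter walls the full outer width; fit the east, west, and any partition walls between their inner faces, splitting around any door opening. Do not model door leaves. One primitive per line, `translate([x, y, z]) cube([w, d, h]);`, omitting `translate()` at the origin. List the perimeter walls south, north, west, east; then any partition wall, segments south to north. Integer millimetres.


cube([3000, 200, 2700]);
translate([0, 3800, 0]) cube([3000, 200, 2700]);
translate([0, 200, 0]) cube([200, 3600, 2700]);
translate([2800, 200, 0]) cube([200, 3600, 2700]);


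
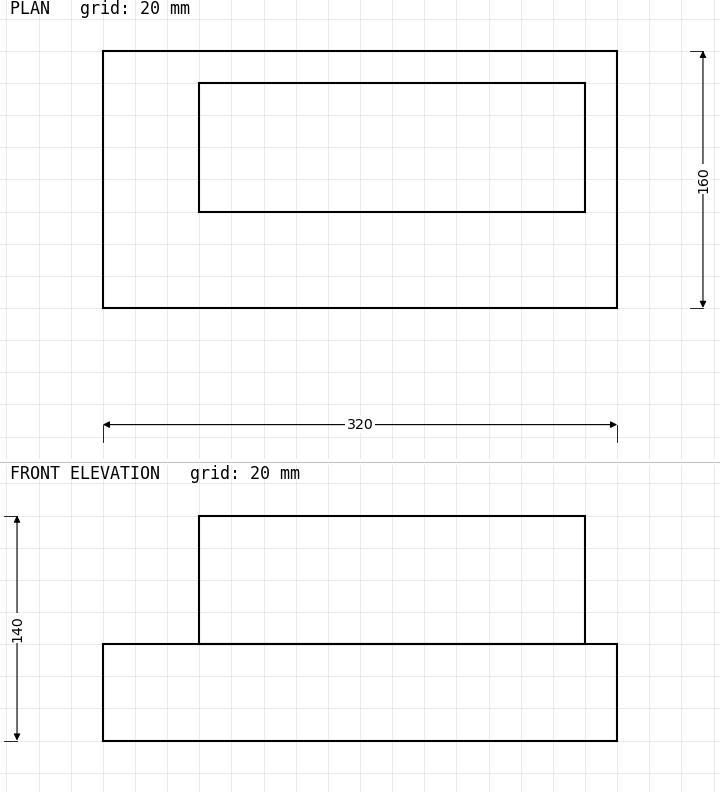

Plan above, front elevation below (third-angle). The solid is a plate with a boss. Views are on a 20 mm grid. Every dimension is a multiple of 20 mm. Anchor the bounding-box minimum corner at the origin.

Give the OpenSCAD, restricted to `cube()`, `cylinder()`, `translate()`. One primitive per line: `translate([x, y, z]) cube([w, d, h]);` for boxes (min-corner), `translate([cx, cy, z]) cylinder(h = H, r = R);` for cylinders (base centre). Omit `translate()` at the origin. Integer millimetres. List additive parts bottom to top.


cube([320, 160, 60]);
translate([60, 60, 60]) cube([240, 80, 80]);
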